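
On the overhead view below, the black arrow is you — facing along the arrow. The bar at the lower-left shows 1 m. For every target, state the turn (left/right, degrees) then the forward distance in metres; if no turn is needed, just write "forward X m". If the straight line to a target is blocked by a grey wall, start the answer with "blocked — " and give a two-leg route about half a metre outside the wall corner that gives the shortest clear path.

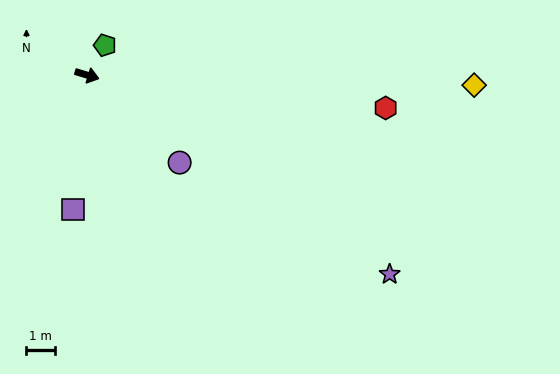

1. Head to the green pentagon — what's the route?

turn left 76°, forward 1.2 m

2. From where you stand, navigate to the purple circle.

turn right 27°, forward 4.5 m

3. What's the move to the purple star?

turn right 17°, forward 12.8 m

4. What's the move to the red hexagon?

turn left 11°, forward 10.6 m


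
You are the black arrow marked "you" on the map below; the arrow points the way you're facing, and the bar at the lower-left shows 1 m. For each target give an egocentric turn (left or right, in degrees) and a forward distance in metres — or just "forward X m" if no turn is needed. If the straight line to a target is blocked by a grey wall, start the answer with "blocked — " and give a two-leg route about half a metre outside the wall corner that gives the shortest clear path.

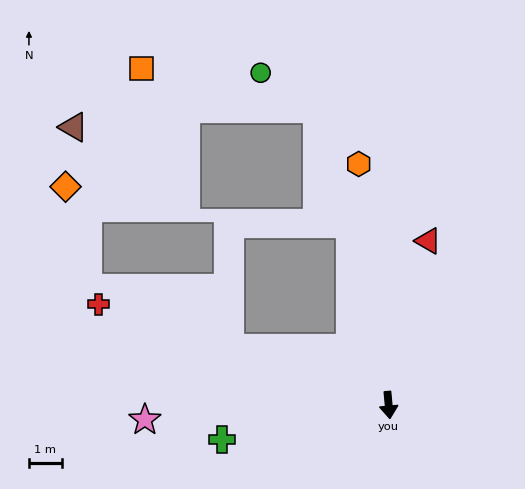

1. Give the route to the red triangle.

turn left 161°, forward 5.1 m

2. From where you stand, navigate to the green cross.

turn right 84°, forward 5.2 m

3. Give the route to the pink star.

turn right 92°, forward 7.4 m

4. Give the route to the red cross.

turn right 114°, forward 9.3 m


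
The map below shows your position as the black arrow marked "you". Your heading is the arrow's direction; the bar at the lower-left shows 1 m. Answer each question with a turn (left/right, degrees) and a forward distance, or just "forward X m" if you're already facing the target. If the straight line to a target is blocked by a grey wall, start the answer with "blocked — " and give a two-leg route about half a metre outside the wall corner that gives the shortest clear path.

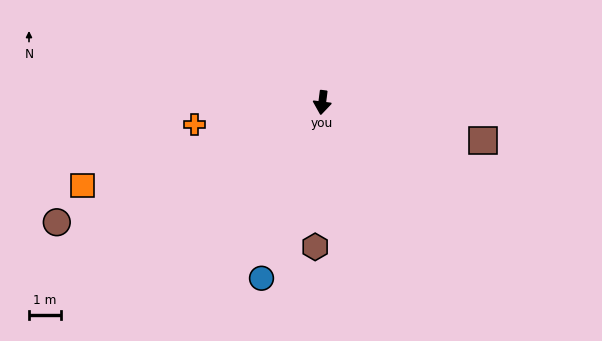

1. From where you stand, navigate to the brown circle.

turn right 59°, forward 9.1 m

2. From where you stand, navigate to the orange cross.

turn right 73°, forward 4.0 m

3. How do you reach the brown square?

turn left 84°, forward 5.1 m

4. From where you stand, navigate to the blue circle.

turn right 12°, forward 5.8 m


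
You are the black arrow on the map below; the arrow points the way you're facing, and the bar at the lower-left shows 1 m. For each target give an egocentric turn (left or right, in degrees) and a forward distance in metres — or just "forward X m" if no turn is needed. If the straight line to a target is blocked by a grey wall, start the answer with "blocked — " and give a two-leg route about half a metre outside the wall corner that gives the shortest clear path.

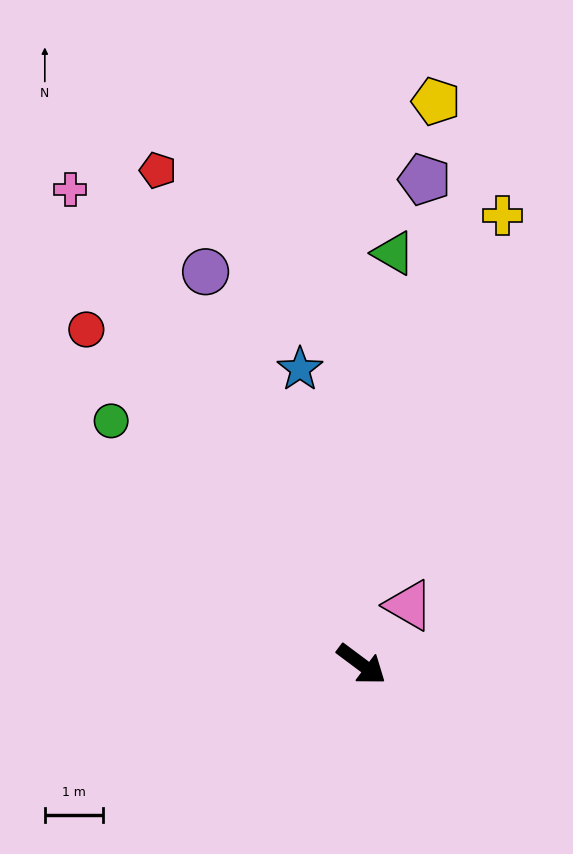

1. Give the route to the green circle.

turn left 173°, forward 6.0 m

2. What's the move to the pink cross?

turn left 158°, forward 9.6 m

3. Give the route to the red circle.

turn left 166°, forward 7.4 m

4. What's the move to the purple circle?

turn left 148°, forward 7.2 m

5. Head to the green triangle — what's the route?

turn left 122°, forward 7.1 m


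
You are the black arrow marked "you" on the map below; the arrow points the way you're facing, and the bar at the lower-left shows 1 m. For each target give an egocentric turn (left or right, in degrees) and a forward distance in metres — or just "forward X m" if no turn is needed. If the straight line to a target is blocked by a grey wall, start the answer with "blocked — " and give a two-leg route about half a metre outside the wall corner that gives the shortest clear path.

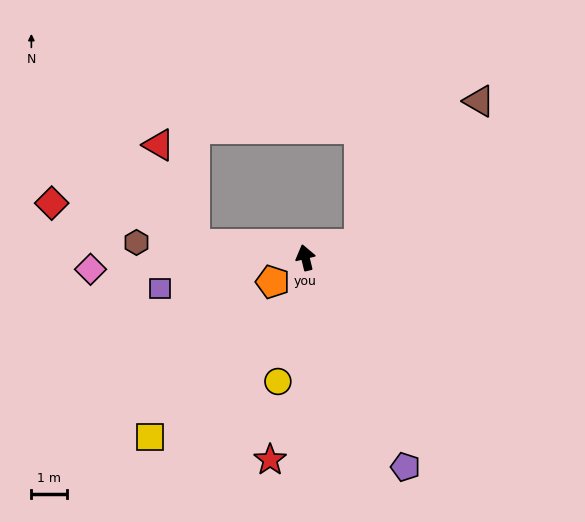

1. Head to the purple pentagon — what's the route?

turn right 168°, forward 6.5 m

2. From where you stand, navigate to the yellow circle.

turn left 154°, forward 3.6 m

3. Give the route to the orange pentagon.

turn left 113°, forward 1.1 m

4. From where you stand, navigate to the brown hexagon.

turn left 71°, forward 4.8 m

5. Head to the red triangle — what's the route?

blocked — turn left 69°, forward 3.1 m, then turn right 62°, forward 3.0 m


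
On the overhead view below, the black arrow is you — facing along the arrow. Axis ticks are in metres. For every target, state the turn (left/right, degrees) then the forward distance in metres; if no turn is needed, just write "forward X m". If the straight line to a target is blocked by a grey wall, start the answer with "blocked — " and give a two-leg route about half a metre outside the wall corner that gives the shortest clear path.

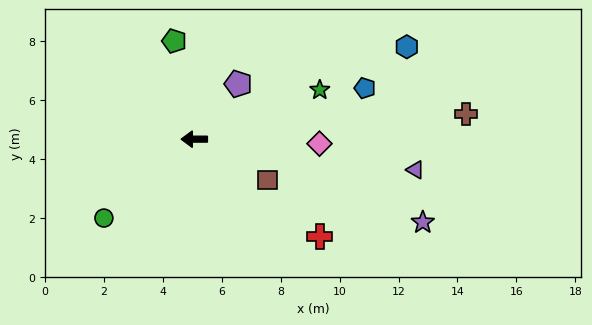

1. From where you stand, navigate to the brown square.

turn left 151°, forward 2.9 m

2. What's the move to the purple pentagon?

turn right 129°, forward 2.4 m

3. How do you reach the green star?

turn right 159°, forward 4.6 m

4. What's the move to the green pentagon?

turn right 79°, forward 3.4 m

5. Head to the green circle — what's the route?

turn left 41°, forward 4.1 m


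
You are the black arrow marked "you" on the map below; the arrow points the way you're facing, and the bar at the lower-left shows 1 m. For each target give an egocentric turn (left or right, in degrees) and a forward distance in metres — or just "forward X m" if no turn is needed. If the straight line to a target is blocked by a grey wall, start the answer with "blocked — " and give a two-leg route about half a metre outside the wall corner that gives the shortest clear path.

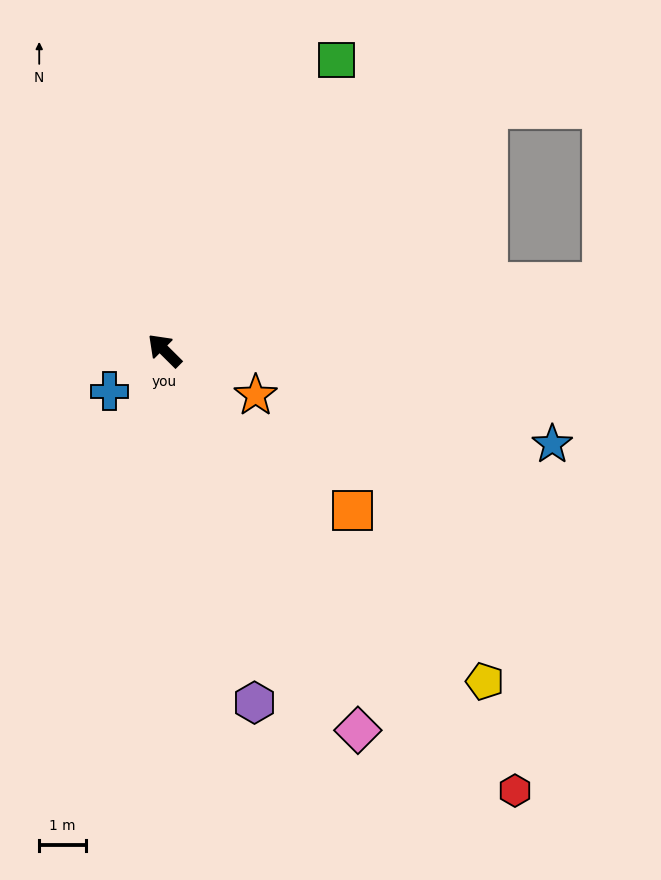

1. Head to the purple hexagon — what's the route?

turn left 149°, forward 7.7 m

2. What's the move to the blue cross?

turn left 81°, forward 1.5 m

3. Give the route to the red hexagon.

turn left 173°, forward 12.0 m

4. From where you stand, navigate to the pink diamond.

turn left 162°, forward 9.1 m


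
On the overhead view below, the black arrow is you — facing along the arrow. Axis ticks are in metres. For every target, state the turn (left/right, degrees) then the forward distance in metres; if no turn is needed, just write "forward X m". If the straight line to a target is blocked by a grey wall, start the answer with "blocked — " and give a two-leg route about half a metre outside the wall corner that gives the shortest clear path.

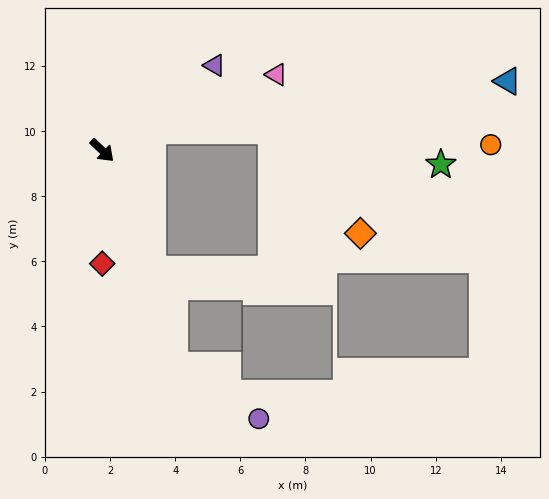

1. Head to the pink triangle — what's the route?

turn left 67°, forward 5.8 m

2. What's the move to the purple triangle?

turn left 81°, forward 4.3 m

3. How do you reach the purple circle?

blocked — turn right 28°, forward 7.0 m, then turn left 40°, forward 3.1 m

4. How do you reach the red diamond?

turn right 46°, forward 3.5 m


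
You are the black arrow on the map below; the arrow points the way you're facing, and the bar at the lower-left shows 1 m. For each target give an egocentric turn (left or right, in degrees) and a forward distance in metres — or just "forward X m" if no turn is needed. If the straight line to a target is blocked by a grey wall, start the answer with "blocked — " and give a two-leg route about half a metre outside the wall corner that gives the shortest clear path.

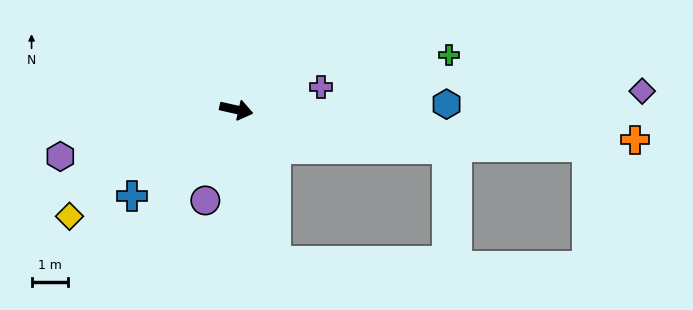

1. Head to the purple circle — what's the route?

turn right 96°, forward 2.7 m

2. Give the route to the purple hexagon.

turn right 153°, forward 5.0 m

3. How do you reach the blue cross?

turn right 128°, forward 3.8 m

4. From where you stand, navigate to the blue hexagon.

turn left 14°, forward 5.8 m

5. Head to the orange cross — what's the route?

turn left 8°, forward 11.1 m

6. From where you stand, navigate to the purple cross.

turn left 28°, forward 2.4 m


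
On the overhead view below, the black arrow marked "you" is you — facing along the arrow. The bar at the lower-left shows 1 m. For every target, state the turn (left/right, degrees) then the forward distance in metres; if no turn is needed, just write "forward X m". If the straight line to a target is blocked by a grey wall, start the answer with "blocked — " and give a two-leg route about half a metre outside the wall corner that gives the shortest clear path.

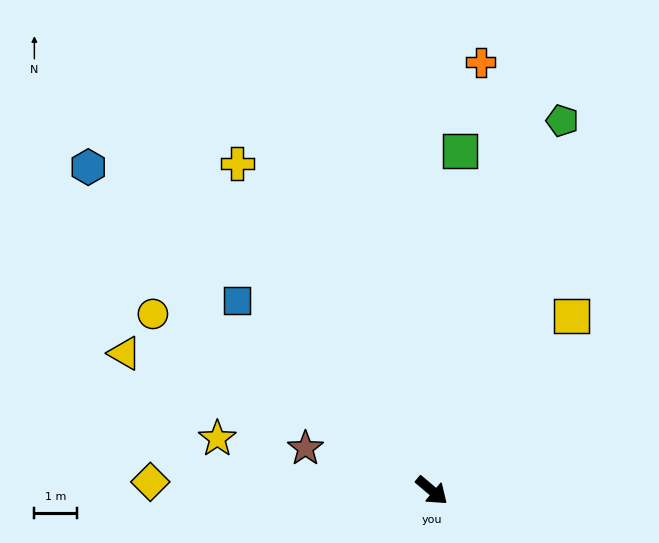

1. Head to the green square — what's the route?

turn left 125°, forward 8.0 m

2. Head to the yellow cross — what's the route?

turn left 161°, forward 9.0 m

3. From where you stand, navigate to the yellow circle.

turn right 172°, forward 7.8 m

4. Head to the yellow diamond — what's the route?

turn right 142°, forward 6.6 m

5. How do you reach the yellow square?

turn left 92°, forward 5.3 m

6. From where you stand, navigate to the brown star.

turn right 158°, forward 3.1 m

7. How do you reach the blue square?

turn left 176°, forward 6.4 m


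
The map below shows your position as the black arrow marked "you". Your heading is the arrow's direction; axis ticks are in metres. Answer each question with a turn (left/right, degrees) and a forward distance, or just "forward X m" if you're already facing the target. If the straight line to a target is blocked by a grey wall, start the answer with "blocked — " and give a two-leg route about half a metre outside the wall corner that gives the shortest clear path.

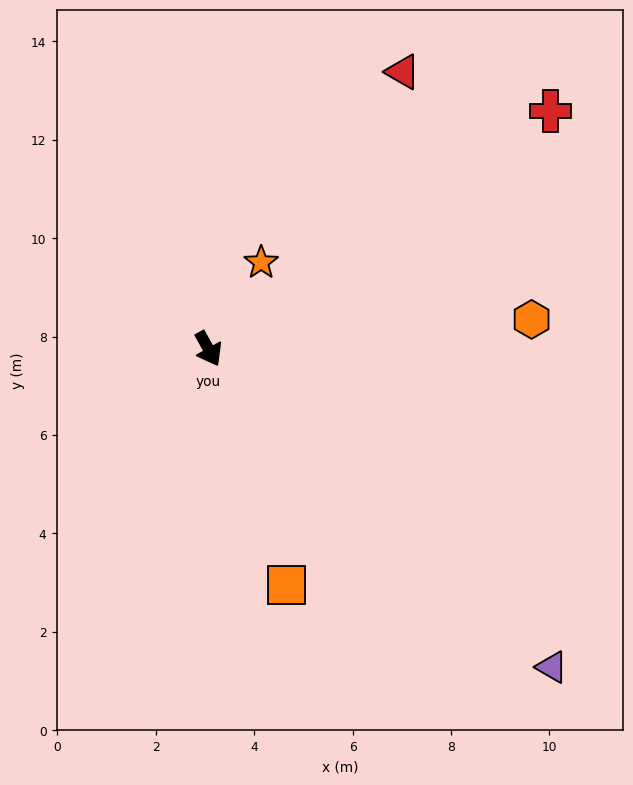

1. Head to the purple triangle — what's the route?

turn left 18°, forward 9.5 m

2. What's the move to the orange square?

turn right 11°, forward 5.1 m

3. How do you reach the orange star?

turn left 119°, forward 2.1 m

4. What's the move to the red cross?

turn left 96°, forward 8.5 m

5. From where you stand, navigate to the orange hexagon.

turn left 66°, forward 6.6 m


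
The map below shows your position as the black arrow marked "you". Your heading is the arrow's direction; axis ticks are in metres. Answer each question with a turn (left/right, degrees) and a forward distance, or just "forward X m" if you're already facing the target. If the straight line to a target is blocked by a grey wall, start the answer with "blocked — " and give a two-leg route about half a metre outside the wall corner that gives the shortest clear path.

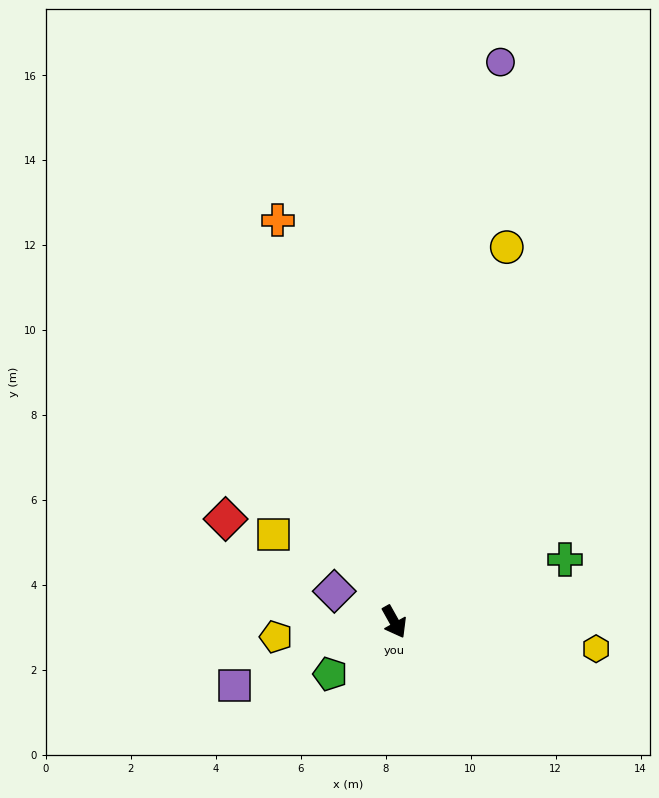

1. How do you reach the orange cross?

turn left 167°, forward 9.8 m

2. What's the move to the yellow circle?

turn left 134°, forward 9.2 m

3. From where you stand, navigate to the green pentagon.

turn right 80°, forward 1.9 m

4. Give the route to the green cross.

turn left 81°, forward 4.3 m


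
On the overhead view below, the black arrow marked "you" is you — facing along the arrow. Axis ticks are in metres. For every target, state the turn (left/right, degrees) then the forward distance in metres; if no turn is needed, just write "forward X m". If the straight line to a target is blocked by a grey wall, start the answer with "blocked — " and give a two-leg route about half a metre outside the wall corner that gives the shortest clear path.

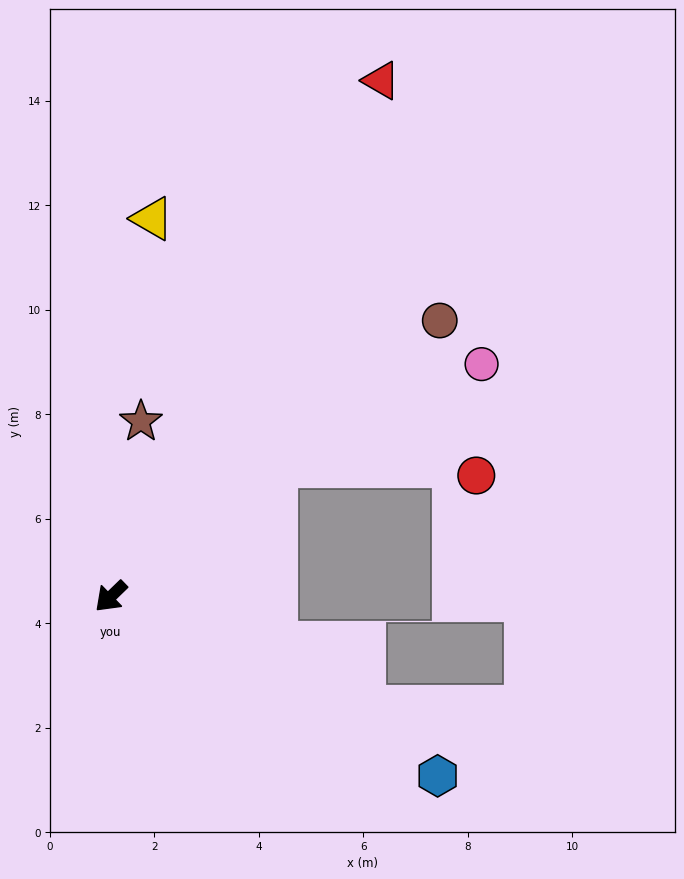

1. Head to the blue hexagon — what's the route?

turn left 107°, forward 7.1 m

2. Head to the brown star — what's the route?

turn right 144°, forward 3.4 m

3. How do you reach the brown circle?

turn left 176°, forward 8.2 m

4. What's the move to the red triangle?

turn right 162°, forward 11.1 m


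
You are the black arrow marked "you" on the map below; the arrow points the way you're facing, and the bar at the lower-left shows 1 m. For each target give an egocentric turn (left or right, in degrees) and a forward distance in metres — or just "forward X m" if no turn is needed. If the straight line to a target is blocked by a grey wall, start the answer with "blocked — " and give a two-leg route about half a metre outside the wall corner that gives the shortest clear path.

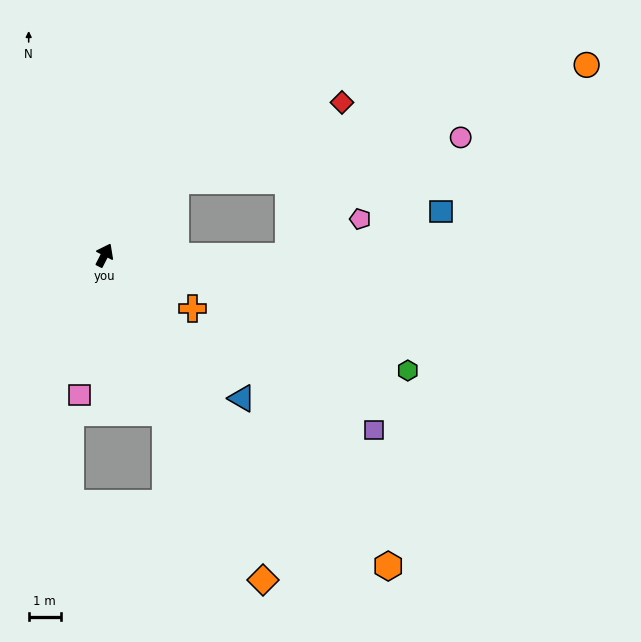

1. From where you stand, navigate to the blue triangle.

turn right 109°, forward 6.2 m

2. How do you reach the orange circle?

blocked — turn right 16°, forward 3.2 m, then turn right 31°, forward 13.3 m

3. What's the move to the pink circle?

blocked — turn right 16°, forward 3.2 m, then turn right 38°, forward 9.0 m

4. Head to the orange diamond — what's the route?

turn right 127°, forward 11.2 m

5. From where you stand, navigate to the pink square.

turn right 163°, forward 4.4 m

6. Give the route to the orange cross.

turn right 94°, forward 3.2 m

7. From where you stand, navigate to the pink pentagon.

blocked — turn right 63°, forward 5.7 m, then turn left 28°, forward 2.5 m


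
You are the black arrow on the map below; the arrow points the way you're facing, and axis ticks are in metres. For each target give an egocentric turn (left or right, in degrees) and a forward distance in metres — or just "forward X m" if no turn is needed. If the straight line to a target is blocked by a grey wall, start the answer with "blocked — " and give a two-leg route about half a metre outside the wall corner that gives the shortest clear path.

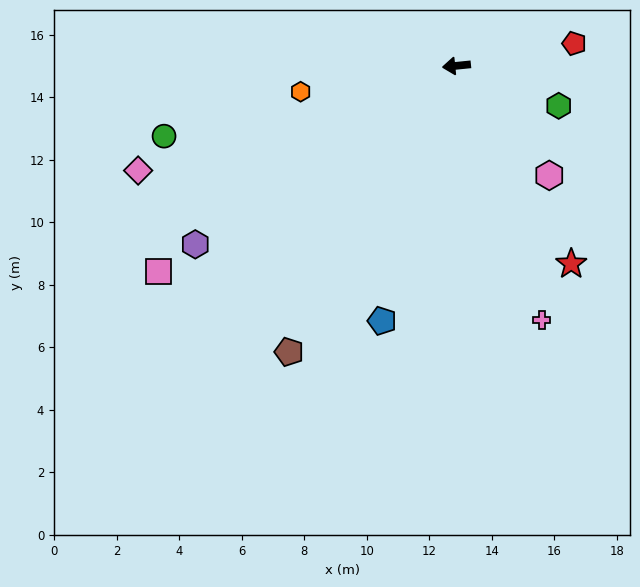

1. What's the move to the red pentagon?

turn right 175°, forward 3.8 m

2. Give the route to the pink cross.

turn left 103°, forward 8.6 m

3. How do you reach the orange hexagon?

turn left 4°, forward 5.1 m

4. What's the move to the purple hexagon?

turn left 29°, forward 10.1 m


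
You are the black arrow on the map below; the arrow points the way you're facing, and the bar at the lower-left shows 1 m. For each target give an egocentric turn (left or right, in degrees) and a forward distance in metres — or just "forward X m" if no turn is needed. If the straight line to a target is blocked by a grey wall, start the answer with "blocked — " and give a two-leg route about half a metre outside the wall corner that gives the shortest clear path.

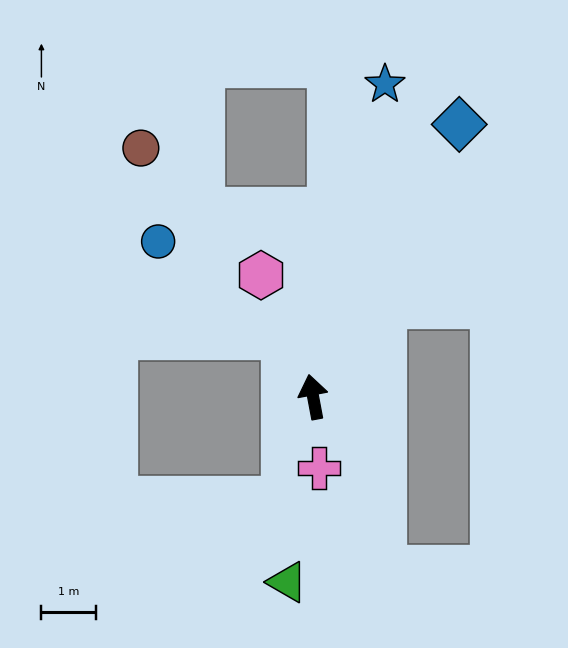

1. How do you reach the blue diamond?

turn right 39°, forward 5.7 m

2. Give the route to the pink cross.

turn left 174°, forward 1.3 m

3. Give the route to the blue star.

turn right 24°, forward 5.9 m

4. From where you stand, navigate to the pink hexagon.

turn left 13°, forward 2.4 m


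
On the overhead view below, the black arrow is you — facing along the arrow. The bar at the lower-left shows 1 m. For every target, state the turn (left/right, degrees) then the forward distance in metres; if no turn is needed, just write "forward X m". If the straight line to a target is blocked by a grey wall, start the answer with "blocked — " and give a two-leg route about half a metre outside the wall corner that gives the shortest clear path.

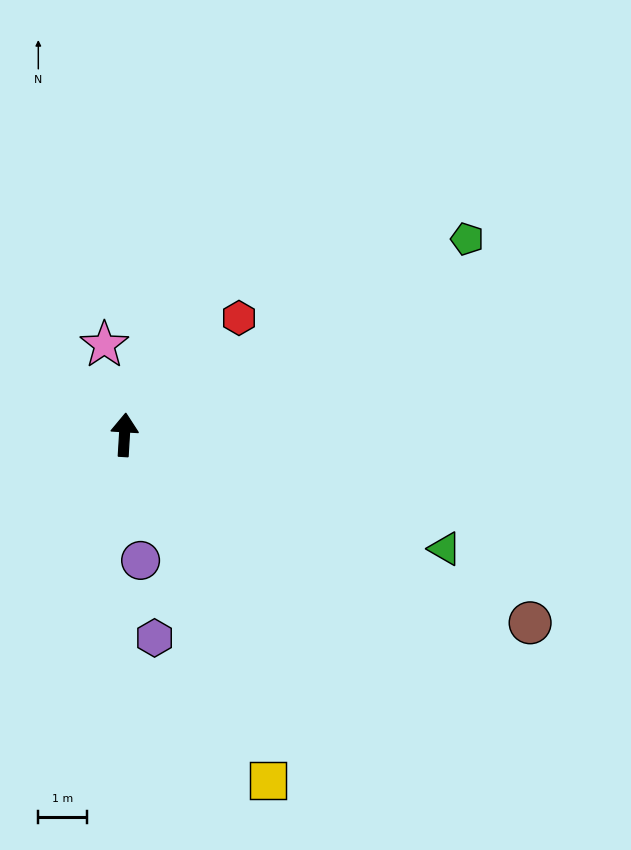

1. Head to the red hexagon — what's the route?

turn right 41°, forward 3.3 m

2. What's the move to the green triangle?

turn right 106°, forward 6.9 m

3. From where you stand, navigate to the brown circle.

turn right 111°, forward 9.1 m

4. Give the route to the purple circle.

turn right 169°, forward 2.6 m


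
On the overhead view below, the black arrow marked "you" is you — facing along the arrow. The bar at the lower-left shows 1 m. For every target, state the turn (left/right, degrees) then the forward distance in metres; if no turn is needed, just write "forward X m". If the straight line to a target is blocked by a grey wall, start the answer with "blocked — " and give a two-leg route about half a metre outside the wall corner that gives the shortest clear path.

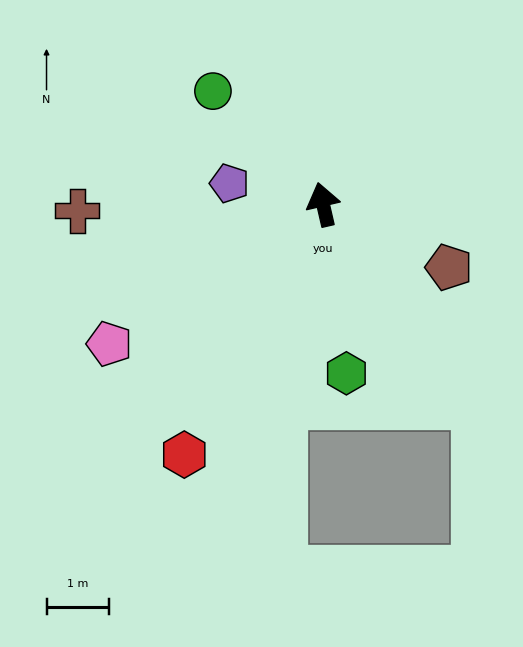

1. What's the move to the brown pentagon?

turn right 130°, forward 2.2 m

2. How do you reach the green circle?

turn left 31°, forward 2.5 m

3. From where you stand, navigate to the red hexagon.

turn left 138°, forward 4.6 m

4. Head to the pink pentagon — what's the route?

turn left 110°, forward 4.1 m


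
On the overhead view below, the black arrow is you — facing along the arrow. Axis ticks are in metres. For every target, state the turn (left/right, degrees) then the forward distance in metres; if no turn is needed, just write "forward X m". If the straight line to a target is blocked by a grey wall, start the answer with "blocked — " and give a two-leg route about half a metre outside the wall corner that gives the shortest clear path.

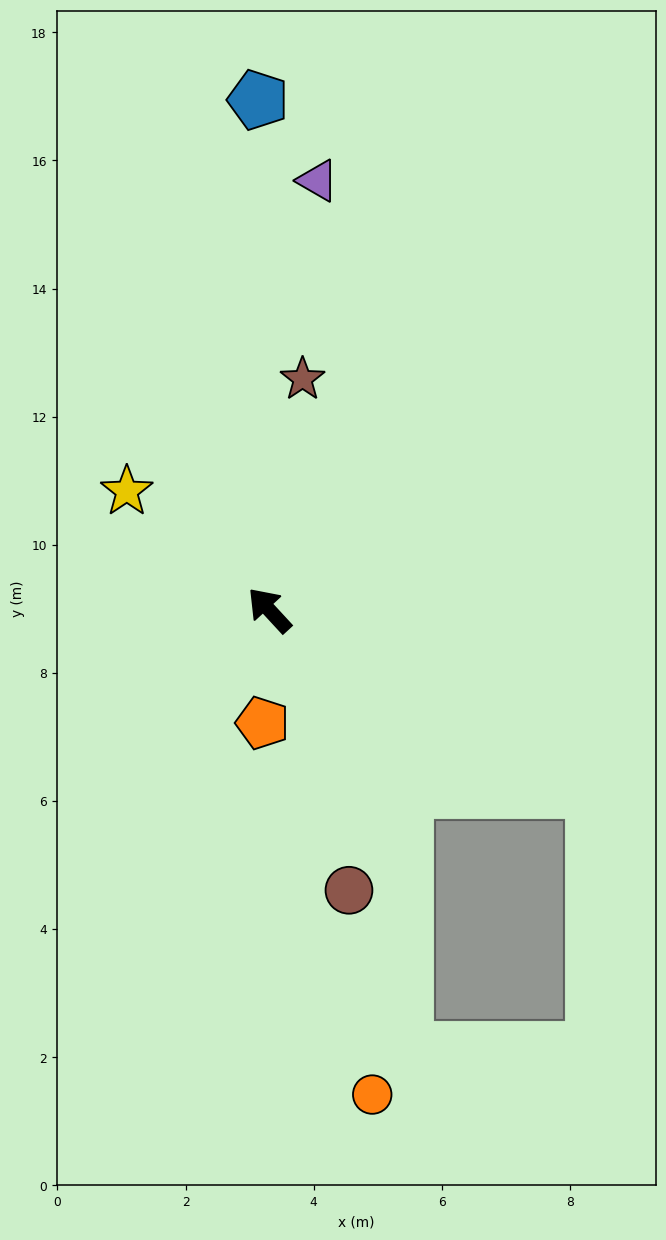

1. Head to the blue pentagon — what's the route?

turn right 41°, forward 8.0 m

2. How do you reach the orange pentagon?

turn left 134°, forward 1.8 m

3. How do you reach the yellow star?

turn left 7°, forward 2.9 m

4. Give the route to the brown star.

turn right 51°, forward 3.6 m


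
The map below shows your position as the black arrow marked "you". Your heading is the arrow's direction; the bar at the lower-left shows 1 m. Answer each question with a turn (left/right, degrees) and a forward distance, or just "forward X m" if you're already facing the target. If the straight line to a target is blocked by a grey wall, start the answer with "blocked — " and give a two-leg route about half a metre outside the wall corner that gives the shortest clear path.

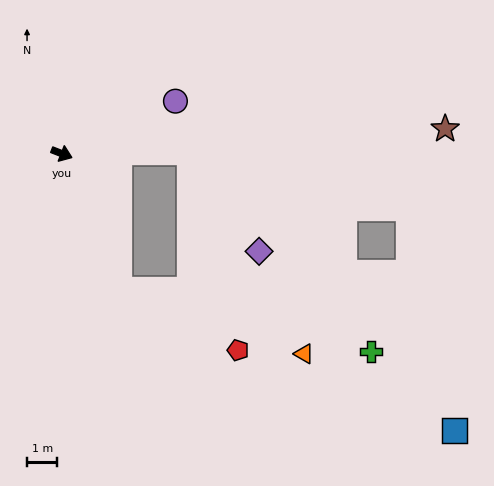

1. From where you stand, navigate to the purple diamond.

blocked — turn left 22°, forward 4.2 m, then turn right 56°, forward 4.0 m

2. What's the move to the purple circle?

turn left 46°, forward 4.1 m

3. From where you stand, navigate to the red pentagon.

blocked — turn right 46°, forward 4.9 m, then turn left 40°, forward 4.4 m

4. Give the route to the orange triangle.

blocked — turn right 46°, forward 4.9 m, then turn left 48°, forward 6.4 m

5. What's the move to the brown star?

turn left 25°, forward 12.6 m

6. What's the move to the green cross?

blocked — turn right 46°, forward 4.9 m, then turn left 54°, forward 8.5 m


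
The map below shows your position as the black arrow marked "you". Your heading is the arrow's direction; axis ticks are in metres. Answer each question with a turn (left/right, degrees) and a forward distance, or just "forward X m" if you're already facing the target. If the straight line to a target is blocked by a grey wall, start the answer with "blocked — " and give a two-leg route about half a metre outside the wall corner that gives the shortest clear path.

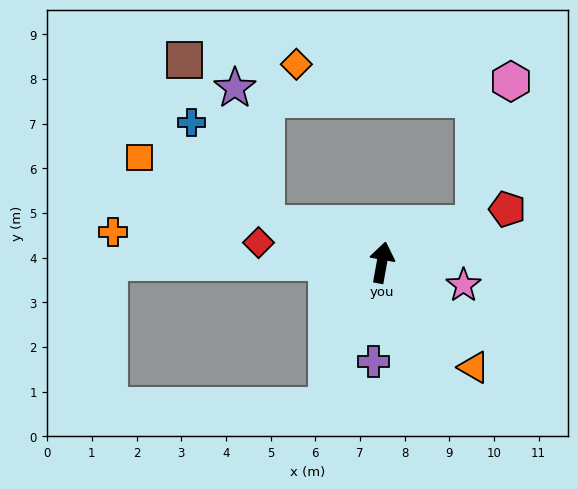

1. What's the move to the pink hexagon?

blocked — turn right 57°, forward 2.2 m, then turn left 53°, forward 3.3 m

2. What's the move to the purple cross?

turn right 175°, forward 2.2 m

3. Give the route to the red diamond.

turn left 91°, forward 2.8 m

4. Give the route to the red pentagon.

turn right 57°, forward 3.1 m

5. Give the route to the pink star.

turn right 95°, forward 1.9 m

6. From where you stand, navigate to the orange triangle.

turn right 129°, forward 3.1 m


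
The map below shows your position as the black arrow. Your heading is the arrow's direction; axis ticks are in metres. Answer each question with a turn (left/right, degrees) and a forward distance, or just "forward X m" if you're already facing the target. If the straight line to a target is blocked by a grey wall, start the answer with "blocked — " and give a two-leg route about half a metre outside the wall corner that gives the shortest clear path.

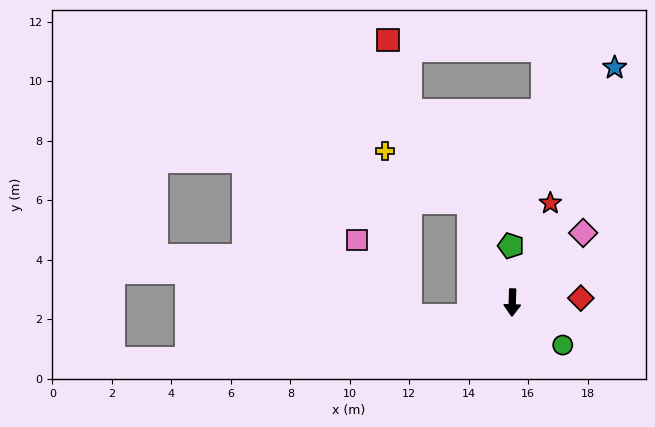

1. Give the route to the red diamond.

turn left 95°, forward 2.3 m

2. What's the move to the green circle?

turn left 52°, forward 2.2 m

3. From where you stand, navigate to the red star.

turn left 161°, forward 3.6 m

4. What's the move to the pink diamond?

turn left 136°, forward 3.3 m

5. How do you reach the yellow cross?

blocked — turn right 155°, forward 3.7 m, then turn left 36°, forward 3.3 m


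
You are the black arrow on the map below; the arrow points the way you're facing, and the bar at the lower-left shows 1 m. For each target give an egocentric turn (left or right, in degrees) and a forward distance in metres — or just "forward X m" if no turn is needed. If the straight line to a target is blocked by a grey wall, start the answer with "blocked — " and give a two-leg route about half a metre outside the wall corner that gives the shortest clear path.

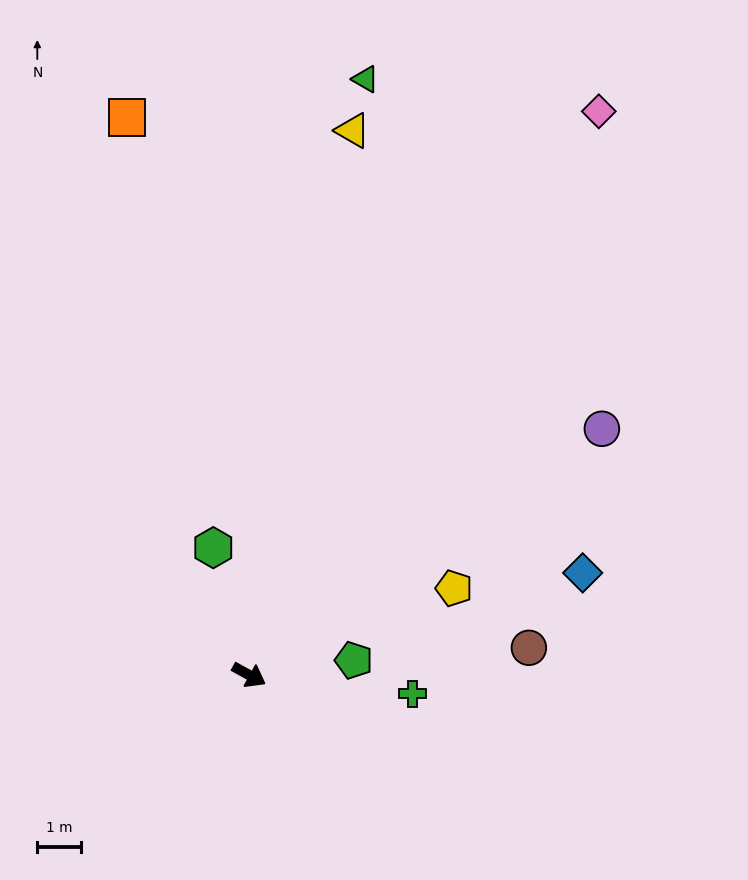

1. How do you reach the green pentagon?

turn left 37°, forward 2.4 m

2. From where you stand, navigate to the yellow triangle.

turn left 108°, forward 12.6 m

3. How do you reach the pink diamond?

turn left 87°, forward 15.1 m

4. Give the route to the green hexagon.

turn left 135°, forward 3.0 m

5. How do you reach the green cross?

turn left 22°, forward 3.8 m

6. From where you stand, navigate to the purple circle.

turn left 64°, forward 9.8 m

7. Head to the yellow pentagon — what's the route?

turn left 52°, forward 5.1 m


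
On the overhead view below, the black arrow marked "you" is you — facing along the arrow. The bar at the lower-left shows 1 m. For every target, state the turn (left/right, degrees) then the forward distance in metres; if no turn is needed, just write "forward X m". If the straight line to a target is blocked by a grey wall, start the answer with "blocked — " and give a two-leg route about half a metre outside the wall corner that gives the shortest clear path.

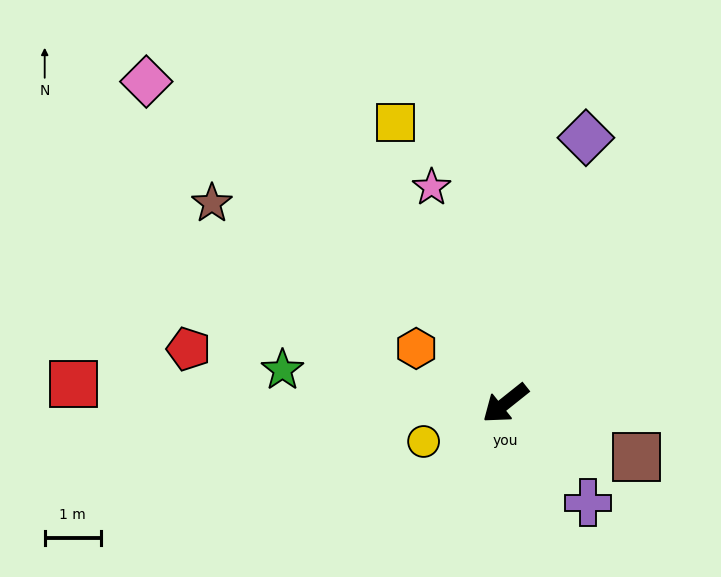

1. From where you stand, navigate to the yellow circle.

turn right 14°, forward 1.6 m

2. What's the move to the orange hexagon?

turn right 70°, forward 1.9 m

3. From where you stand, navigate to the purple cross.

turn left 91°, forward 2.3 m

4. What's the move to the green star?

turn right 47°, forward 4.0 m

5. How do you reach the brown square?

turn left 119°, forward 2.5 m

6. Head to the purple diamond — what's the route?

turn right 145°, forward 5.0 m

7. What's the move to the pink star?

turn right 110°, forward 4.1 m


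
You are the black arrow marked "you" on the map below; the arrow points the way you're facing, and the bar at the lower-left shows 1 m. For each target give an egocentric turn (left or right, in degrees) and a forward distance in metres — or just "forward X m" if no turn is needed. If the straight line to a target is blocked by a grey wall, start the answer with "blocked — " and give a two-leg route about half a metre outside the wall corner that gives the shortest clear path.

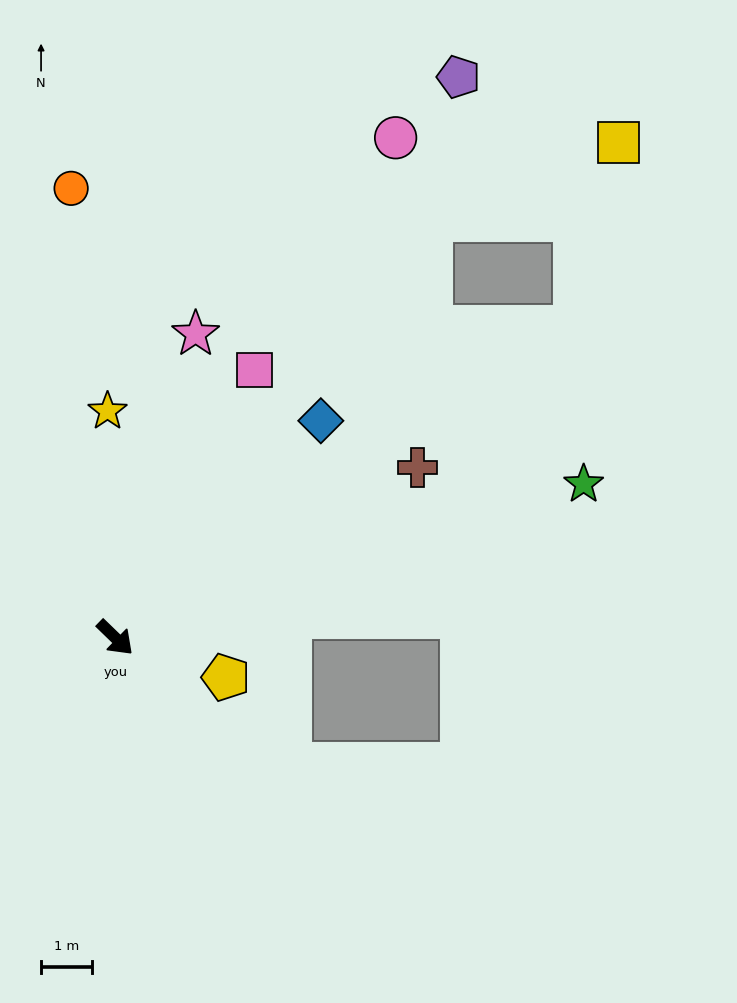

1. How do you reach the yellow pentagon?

turn left 24°, forward 2.3 m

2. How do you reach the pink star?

turn left 119°, forward 6.2 m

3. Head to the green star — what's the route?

turn left 62°, forward 9.7 m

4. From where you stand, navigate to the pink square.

turn left 107°, forward 5.9 m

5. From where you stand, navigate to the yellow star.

turn left 136°, forward 4.4 m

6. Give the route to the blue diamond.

turn left 91°, forward 5.9 m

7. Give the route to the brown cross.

turn left 73°, forward 6.8 m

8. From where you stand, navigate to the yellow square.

blocked — turn left 97°, forward 10.2 m, then turn right 30°, forward 4.0 m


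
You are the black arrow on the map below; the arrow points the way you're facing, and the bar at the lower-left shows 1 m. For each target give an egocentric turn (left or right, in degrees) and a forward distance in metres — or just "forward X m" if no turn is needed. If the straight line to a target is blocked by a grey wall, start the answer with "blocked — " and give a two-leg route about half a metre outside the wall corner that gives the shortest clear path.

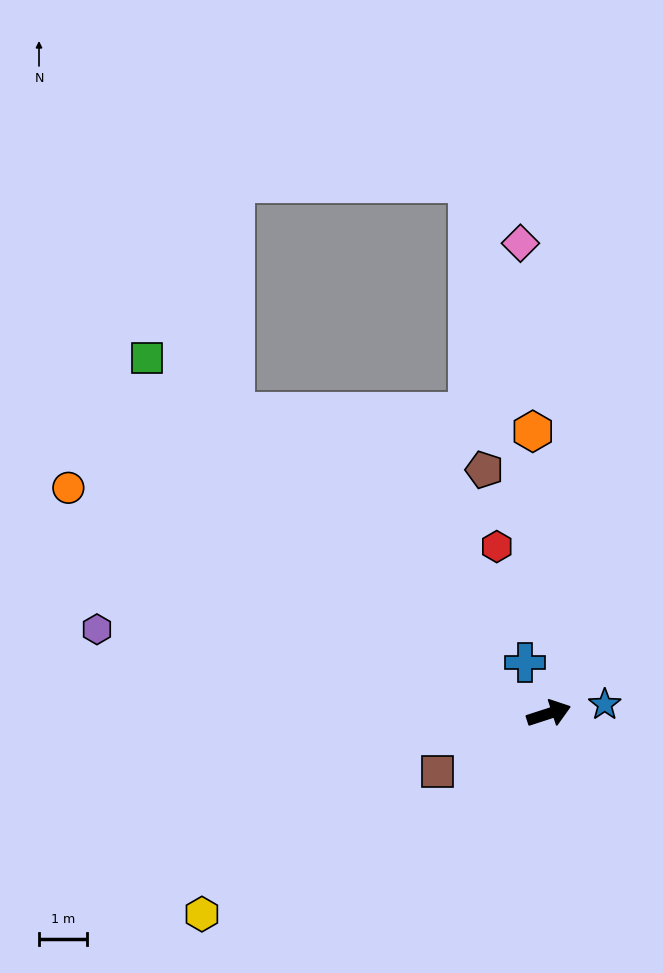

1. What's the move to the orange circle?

turn left 137°, forward 11.0 m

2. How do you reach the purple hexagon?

turn left 151°, forward 9.5 m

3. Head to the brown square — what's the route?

turn right 171°, forward 2.6 m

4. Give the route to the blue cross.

turn left 97°, forward 1.2 m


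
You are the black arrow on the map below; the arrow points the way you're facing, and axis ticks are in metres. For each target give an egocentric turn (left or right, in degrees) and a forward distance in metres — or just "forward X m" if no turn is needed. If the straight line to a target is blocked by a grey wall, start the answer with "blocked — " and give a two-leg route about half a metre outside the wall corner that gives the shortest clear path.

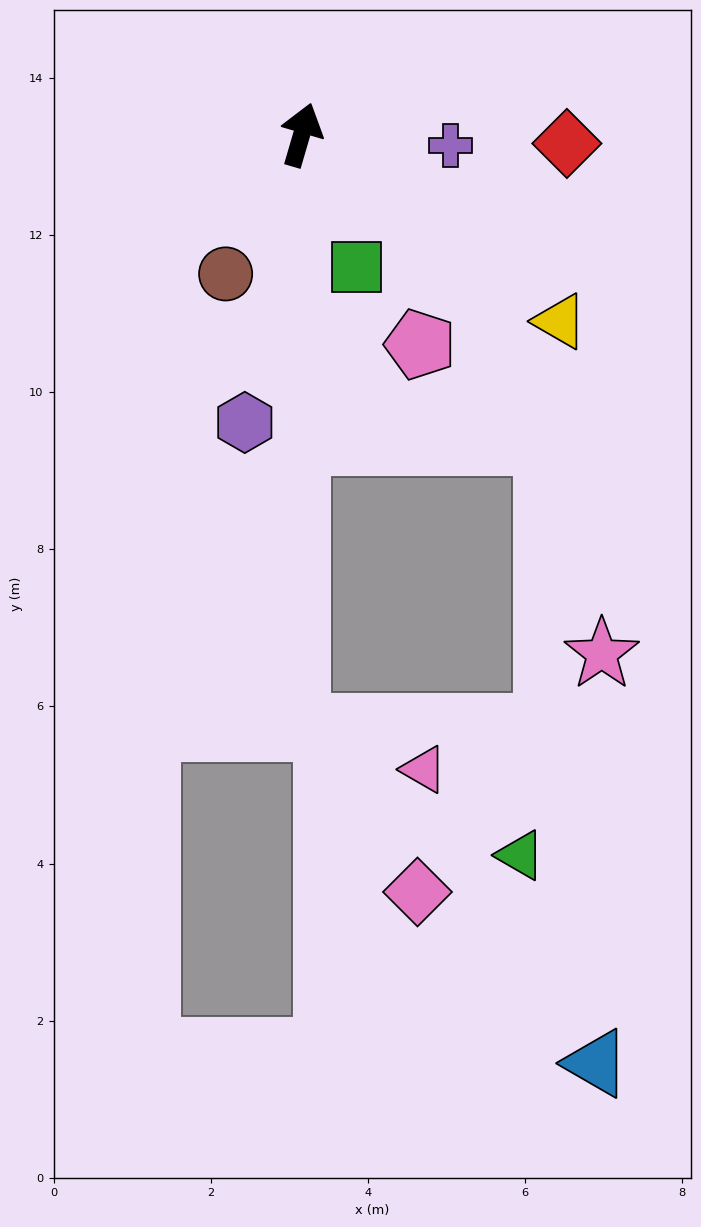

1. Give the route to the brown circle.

turn left 168°, forward 2.0 m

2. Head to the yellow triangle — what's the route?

turn right 110°, forward 4.1 m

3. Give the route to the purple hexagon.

turn right 175°, forward 3.7 m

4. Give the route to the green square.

turn right 141°, forward 1.8 m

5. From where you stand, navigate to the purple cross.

turn right 78°, forward 1.9 m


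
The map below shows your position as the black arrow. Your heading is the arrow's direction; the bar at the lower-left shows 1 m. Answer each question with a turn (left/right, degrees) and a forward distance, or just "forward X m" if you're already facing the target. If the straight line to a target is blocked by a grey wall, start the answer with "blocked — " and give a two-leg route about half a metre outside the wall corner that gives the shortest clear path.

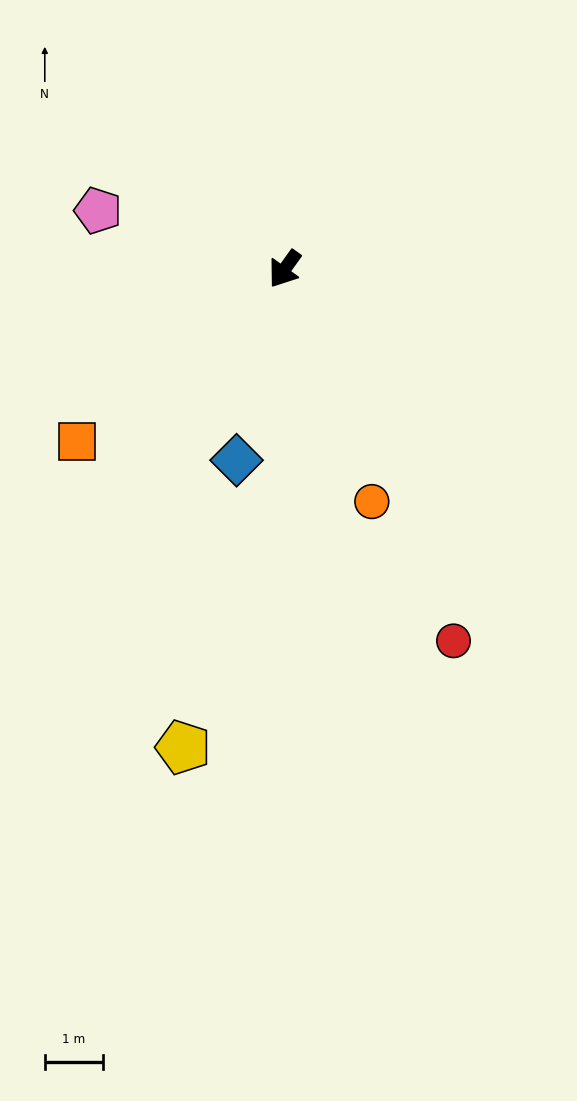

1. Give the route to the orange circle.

turn left 56°, forward 4.2 m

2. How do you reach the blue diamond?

turn left 21°, forward 3.4 m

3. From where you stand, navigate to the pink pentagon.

turn right 72°, forward 3.3 m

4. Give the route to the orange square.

turn right 15°, forward 4.6 m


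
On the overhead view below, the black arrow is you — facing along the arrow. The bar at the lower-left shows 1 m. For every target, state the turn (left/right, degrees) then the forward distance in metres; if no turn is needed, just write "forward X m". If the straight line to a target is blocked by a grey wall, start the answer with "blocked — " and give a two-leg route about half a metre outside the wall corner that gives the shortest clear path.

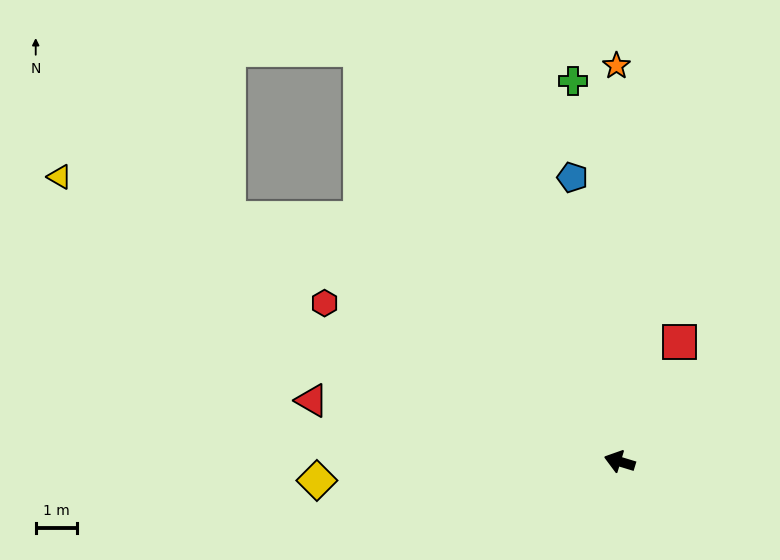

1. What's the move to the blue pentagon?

turn right 64°, forward 7.0 m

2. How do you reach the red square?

turn right 100°, forward 3.2 m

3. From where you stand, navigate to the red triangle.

turn left 6°, forward 7.6 m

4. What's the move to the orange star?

turn right 73°, forward 9.6 m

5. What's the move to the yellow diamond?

turn left 20°, forward 7.4 m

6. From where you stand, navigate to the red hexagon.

turn right 11°, forward 8.2 m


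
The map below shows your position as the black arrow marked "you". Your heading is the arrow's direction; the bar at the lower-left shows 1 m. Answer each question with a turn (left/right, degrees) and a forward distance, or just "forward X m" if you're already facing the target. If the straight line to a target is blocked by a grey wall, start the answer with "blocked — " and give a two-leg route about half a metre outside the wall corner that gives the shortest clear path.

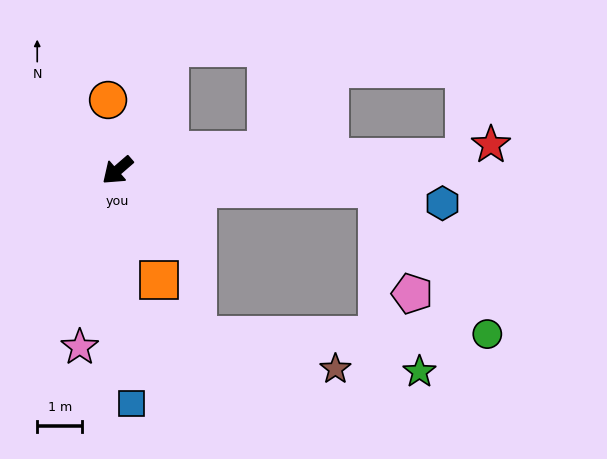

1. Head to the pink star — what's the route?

turn left 37°, forward 4.0 m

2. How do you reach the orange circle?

turn right 123°, forward 1.6 m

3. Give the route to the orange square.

turn left 70°, forward 2.6 m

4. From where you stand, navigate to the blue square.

turn left 53°, forward 5.2 m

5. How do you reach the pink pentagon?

blocked — turn left 135°, forward 5.8 m, then turn right 67°, forward 2.5 m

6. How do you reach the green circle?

blocked — turn left 135°, forward 5.8 m, then turn right 49°, forward 4.0 m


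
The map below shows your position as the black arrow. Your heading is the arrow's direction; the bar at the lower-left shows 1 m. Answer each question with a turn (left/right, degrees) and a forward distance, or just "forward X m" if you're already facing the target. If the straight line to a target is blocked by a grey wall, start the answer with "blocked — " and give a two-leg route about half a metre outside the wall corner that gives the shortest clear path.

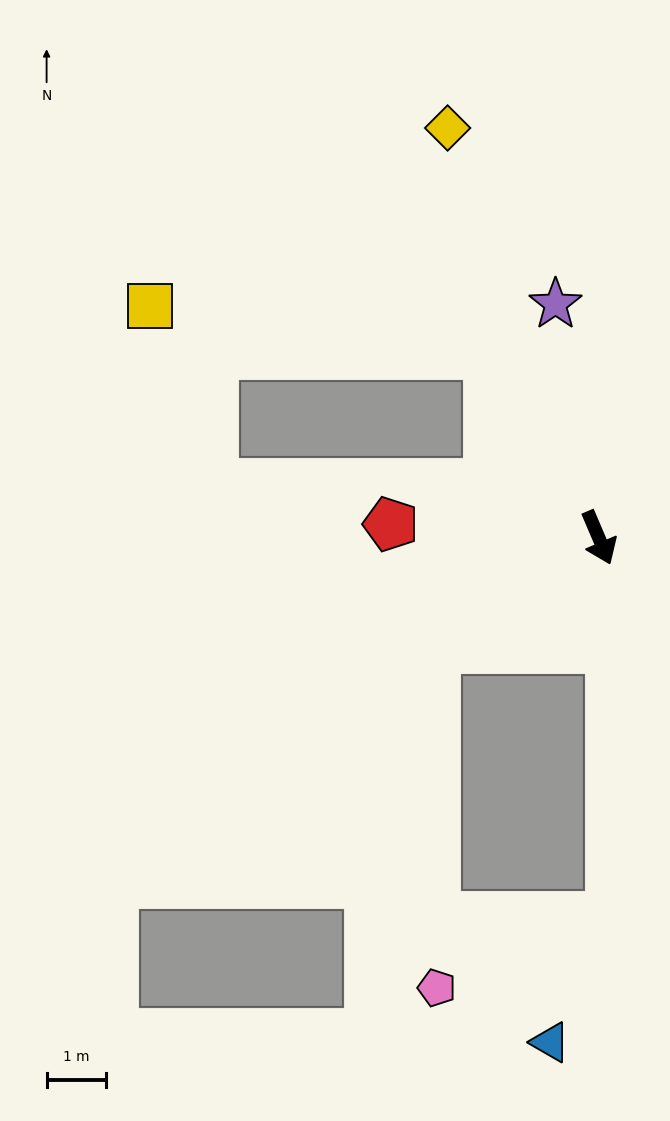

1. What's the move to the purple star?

turn left 167°, forward 4.0 m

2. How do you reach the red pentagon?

turn right 117°, forward 3.5 m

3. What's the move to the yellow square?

blocked — turn right 172°, forward 3.6 m, then turn left 51°, forward 5.8 m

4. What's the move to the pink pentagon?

blocked — turn right 79°, forward 3.3 m, then turn left 56°, forward 5.7 m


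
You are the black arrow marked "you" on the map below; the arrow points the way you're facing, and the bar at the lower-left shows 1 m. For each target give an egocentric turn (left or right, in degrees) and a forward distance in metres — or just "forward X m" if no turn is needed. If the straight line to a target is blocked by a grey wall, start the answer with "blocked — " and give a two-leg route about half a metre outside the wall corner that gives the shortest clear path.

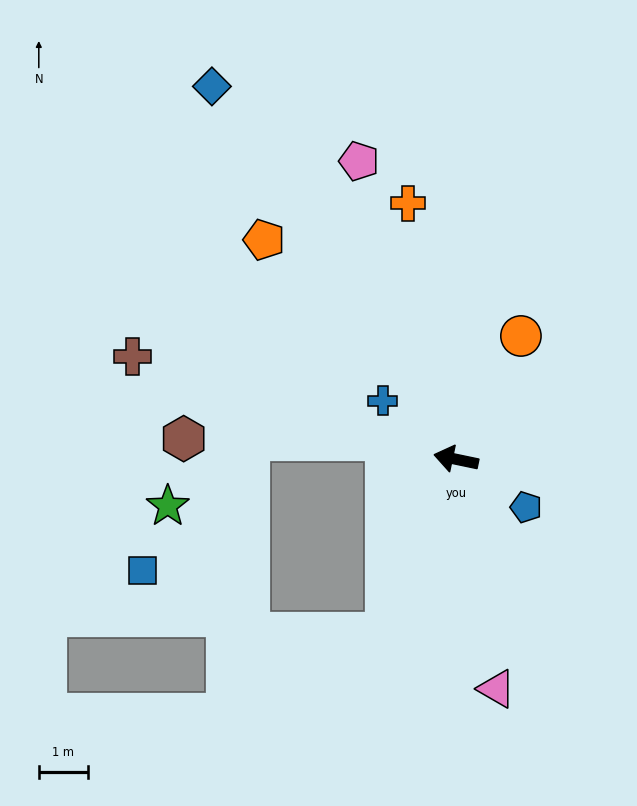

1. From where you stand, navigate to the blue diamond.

turn right 45°, forward 9.0 m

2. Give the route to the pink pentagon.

turn right 60°, forward 6.4 m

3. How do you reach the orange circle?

turn right 106°, forward 2.8 m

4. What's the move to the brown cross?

turn right 6°, forward 6.9 m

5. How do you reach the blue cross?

turn right 27°, forward 1.9 m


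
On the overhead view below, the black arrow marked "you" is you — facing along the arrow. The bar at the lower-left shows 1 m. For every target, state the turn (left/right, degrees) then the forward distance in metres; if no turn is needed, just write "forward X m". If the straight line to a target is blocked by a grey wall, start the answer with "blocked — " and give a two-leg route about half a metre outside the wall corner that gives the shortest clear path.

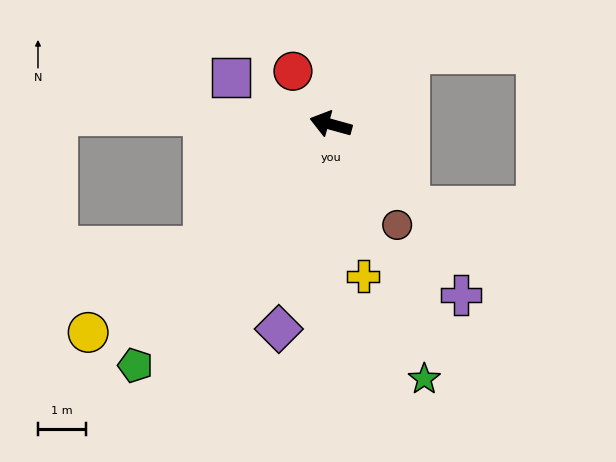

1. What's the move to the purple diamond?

turn left 91°, forward 4.4 m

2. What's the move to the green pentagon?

turn left 66°, forward 6.4 m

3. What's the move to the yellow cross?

turn left 118°, forward 3.2 m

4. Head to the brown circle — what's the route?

turn left 139°, forward 2.5 m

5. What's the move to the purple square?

turn right 10°, forward 2.3 m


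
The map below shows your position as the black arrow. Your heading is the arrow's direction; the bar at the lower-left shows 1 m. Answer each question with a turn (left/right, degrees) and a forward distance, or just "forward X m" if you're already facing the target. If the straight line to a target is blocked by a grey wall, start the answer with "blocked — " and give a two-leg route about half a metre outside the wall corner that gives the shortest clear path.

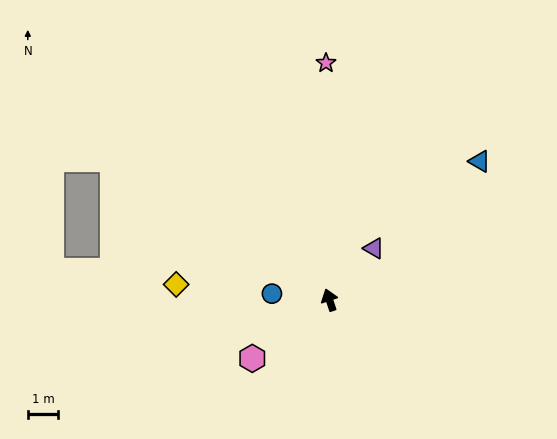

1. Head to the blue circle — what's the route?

turn left 65°, forward 1.9 m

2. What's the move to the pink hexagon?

turn left 109°, forward 3.2 m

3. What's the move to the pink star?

turn right 18°, forward 7.7 m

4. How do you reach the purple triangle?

turn right 59°, forward 2.2 m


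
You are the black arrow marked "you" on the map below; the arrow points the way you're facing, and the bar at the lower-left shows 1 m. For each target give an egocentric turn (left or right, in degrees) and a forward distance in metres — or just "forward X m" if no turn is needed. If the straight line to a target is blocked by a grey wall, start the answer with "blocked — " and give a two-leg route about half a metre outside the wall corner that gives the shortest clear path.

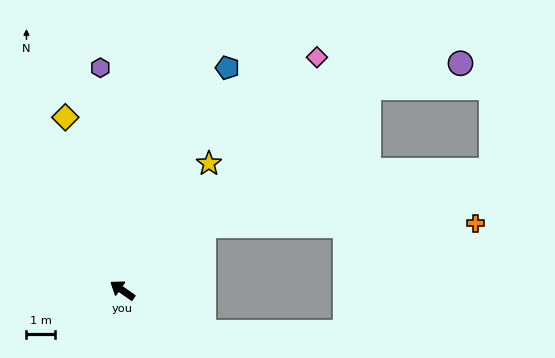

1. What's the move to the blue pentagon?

turn right 80°, forward 8.5 m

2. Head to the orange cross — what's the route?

blocked — turn right 107°, forward 3.6 m, then turn right 38°, forward 9.4 m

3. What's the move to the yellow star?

turn right 89°, forward 5.3 m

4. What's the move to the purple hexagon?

turn right 49°, forward 7.7 m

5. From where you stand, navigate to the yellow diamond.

turn right 37°, forward 6.3 m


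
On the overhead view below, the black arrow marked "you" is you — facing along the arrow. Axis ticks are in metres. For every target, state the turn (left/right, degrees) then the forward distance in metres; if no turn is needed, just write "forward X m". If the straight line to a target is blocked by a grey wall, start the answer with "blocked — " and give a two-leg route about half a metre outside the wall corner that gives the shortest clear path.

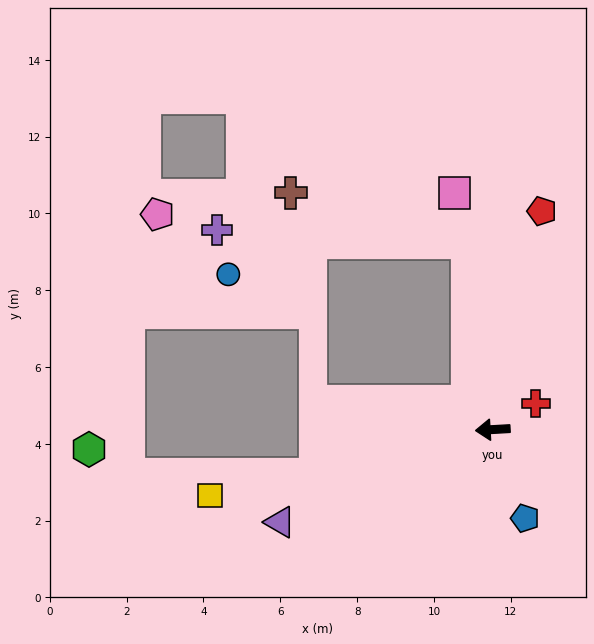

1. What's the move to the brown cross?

blocked — turn right 86°, forward 4.9 m, then turn left 67°, forward 4.8 m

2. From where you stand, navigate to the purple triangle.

turn left 20°, forward 6.0 m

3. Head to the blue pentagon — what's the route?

turn left 107°, forward 2.5 m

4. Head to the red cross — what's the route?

turn right 152°, forward 1.3 m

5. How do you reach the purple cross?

blocked — turn right 86°, forward 4.9 m, then turn left 80°, forward 6.5 m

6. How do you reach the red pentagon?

turn right 106°, forward 5.8 m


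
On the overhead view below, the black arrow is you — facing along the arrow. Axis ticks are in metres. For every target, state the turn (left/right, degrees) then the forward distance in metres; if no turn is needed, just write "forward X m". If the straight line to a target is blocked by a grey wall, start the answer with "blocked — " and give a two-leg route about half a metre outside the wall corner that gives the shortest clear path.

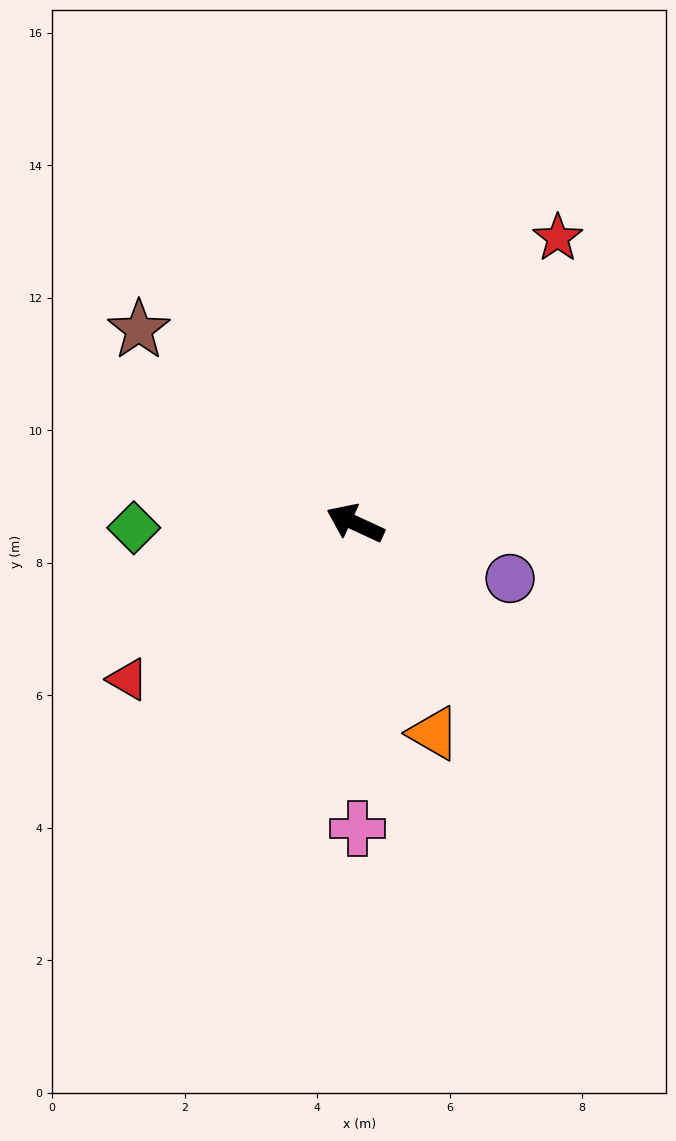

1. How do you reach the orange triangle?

turn left 135°, forward 3.4 m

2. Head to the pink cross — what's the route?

turn left 115°, forward 4.6 m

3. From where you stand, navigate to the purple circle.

turn right 175°, forward 2.5 m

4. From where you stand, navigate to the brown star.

turn right 17°, forward 4.4 m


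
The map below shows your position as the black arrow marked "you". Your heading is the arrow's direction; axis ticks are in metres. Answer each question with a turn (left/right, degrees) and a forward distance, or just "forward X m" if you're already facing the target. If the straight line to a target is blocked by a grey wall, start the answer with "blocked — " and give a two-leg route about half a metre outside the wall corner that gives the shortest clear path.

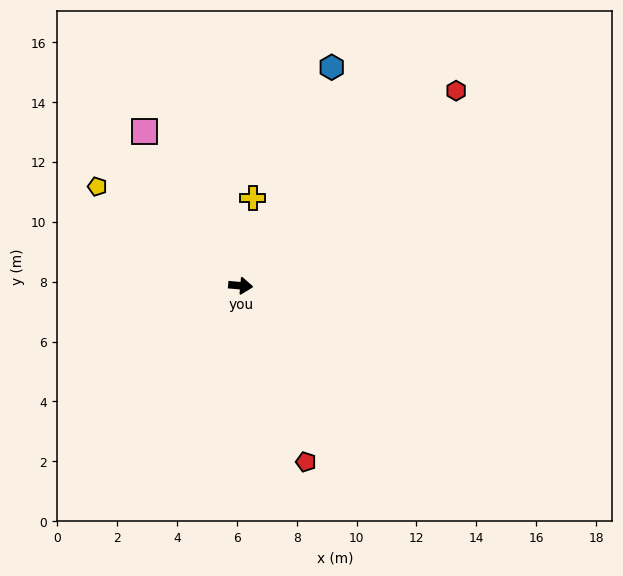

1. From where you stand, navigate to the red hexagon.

turn left 47°, forward 9.7 m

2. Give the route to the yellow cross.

turn left 87°, forward 3.0 m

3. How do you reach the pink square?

turn left 127°, forward 6.1 m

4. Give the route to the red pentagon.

turn right 65°, forward 6.3 m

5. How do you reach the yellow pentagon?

turn left 150°, forward 5.8 m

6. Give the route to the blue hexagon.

turn left 72°, forward 7.9 m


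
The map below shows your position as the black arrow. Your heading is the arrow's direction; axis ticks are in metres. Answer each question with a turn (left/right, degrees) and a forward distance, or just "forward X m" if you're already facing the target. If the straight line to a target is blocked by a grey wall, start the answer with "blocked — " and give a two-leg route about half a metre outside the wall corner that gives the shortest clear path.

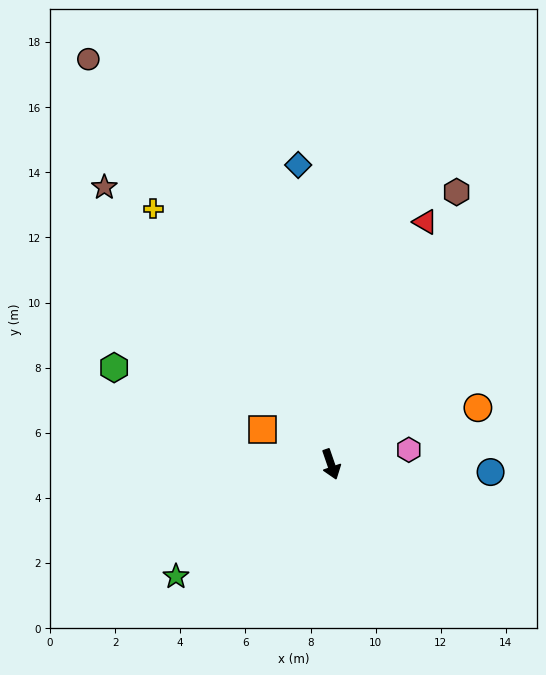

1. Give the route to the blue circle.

turn left 68°, forward 4.9 m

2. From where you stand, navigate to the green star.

turn right 73°, forward 5.9 m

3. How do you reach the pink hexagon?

turn left 82°, forward 2.4 m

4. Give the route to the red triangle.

turn left 140°, forward 8.0 m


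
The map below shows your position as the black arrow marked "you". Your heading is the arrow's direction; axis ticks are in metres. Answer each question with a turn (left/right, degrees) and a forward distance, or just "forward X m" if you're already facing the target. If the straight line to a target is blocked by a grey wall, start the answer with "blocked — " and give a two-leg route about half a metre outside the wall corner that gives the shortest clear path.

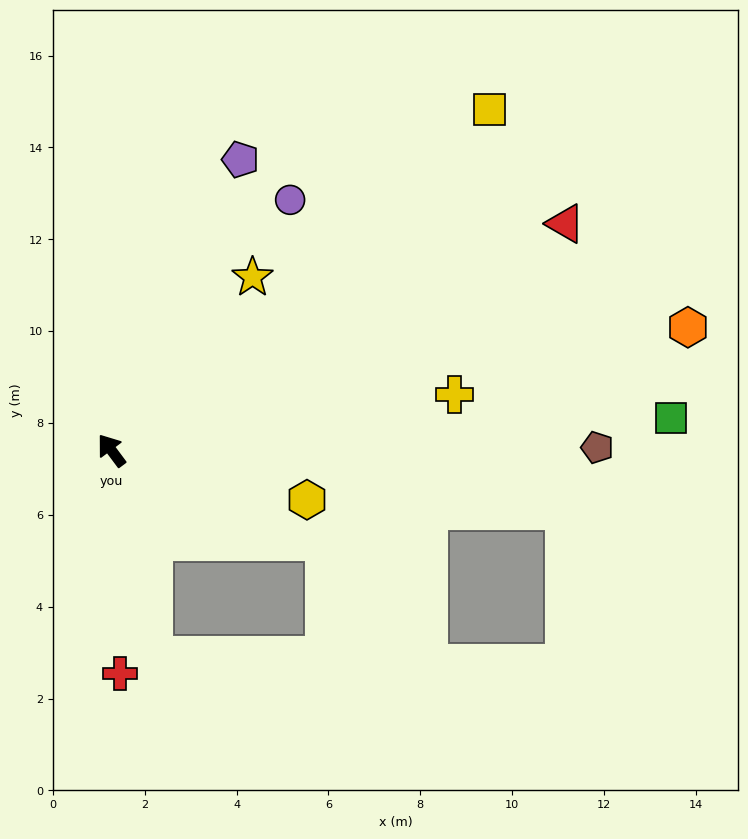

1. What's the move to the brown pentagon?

turn right 126°, forward 10.6 m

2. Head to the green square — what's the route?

turn right 123°, forward 12.2 m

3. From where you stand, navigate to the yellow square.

turn right 85°, forward 11.1 m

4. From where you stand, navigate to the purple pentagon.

turn right 61°, forward 6.9 m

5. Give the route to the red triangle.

turn right 100°, forward 11.0 m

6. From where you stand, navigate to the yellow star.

turn right 76°, forward 4.9 m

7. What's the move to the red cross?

turn left 145°, forward 4.9 m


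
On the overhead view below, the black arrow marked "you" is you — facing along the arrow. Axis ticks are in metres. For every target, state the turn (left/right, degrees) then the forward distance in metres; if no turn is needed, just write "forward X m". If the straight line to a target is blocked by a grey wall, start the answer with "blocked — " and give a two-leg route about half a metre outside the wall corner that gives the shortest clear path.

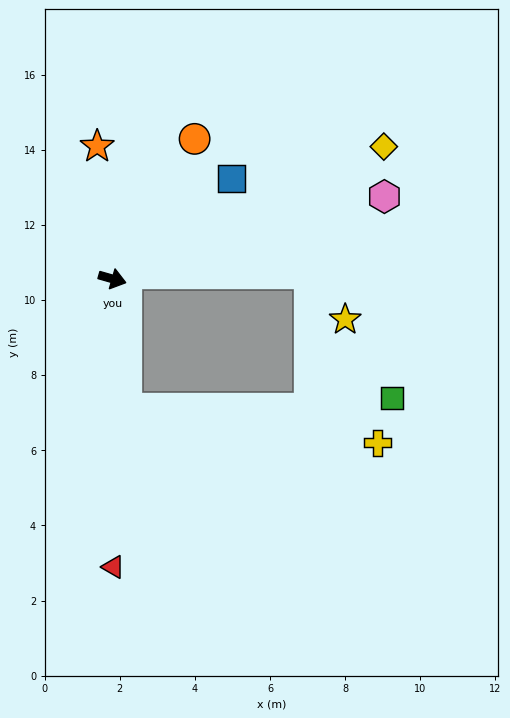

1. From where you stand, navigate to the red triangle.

turn right 74°, forward 7.7 m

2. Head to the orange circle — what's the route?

turn left 75°, forward 4.3 m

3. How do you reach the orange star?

turn left 112°, forward 3.6 m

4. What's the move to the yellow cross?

blocked — turn right 68°, forward 3.5 m, then turn left 76°, forward 6.7 m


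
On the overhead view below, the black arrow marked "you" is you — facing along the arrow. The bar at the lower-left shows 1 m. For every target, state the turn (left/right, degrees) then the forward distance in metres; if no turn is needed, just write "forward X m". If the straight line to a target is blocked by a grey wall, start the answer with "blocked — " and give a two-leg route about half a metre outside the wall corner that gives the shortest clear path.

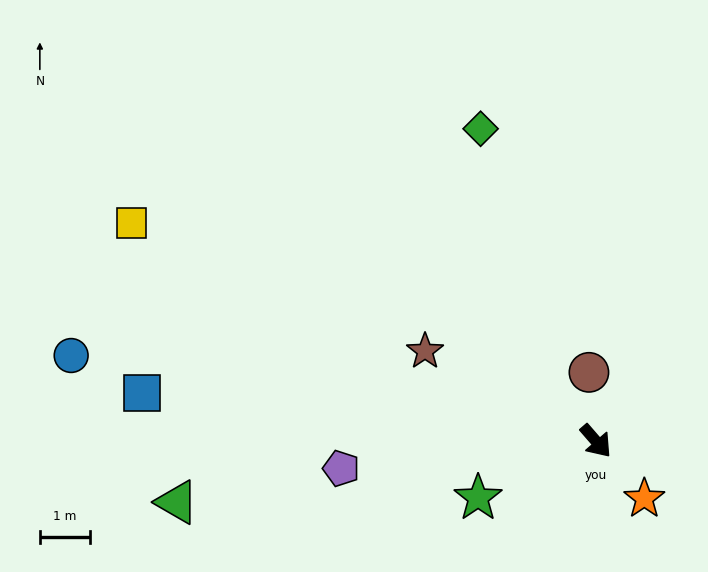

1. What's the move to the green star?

turn right 105°, forward 2.6 m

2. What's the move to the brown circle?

turn left 145°, forward 1.4 m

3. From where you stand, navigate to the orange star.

forward 1.5 m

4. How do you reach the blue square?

turn right 137°, forward 9.1 m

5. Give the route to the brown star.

turn right 159°, forward 3.8 m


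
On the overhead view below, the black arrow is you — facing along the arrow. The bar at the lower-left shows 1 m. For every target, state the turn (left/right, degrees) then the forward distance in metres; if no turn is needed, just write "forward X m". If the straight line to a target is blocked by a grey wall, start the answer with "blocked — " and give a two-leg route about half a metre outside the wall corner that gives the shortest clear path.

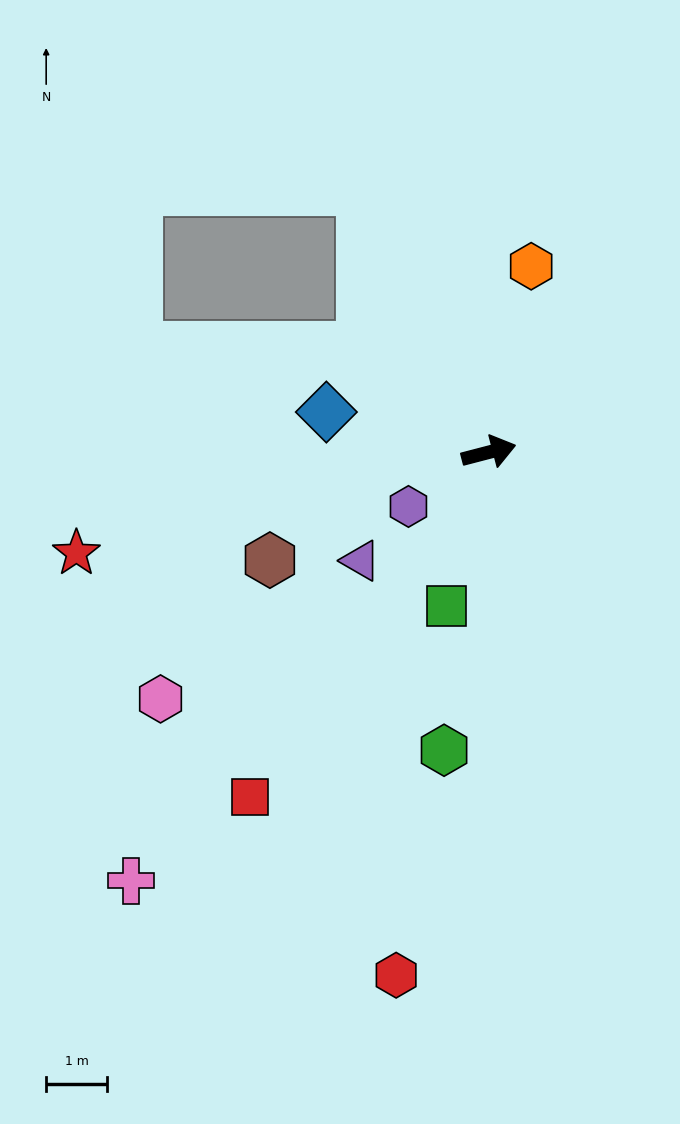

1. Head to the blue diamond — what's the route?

turn left 151°, forward 2.8 m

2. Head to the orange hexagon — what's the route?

turn left 63°, forward 3.2 m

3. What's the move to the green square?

turn right 120°, forward 2.6 m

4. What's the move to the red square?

turn right 139°, forward 6.9 m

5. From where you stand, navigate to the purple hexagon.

turn right 161°, forward 1.6 m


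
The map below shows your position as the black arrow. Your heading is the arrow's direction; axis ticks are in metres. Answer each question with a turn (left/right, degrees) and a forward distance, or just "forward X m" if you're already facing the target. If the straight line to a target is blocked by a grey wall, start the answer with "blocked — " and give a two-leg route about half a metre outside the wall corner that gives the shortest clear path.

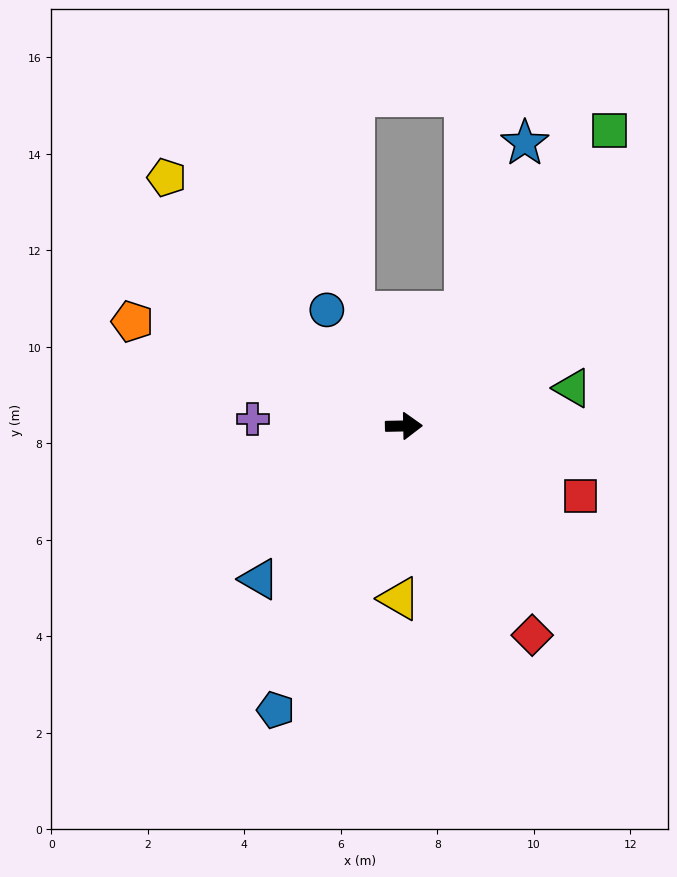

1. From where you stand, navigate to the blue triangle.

turn right 134°, forward 4.4 m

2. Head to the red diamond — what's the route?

turn right 60°, forward 5.1 m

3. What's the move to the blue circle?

turn left 122°, forward 2.9 m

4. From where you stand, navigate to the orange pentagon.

turn left 158°, forward 6.0 m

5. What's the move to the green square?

turn left 54°, forward 7.5 m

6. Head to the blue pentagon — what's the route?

turn right 115°, forward 6.5 m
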